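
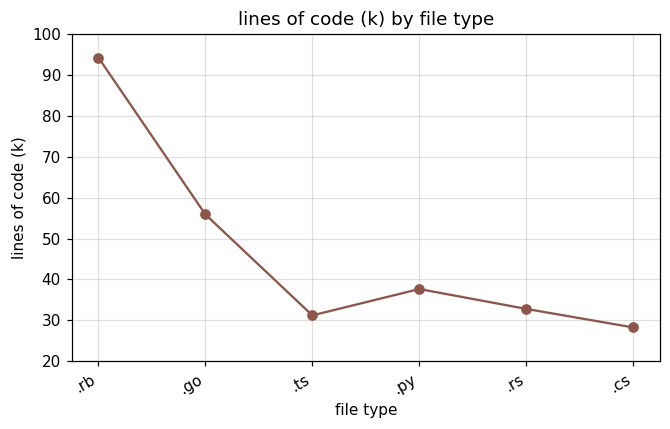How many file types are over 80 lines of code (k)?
Above 80: .rb.

1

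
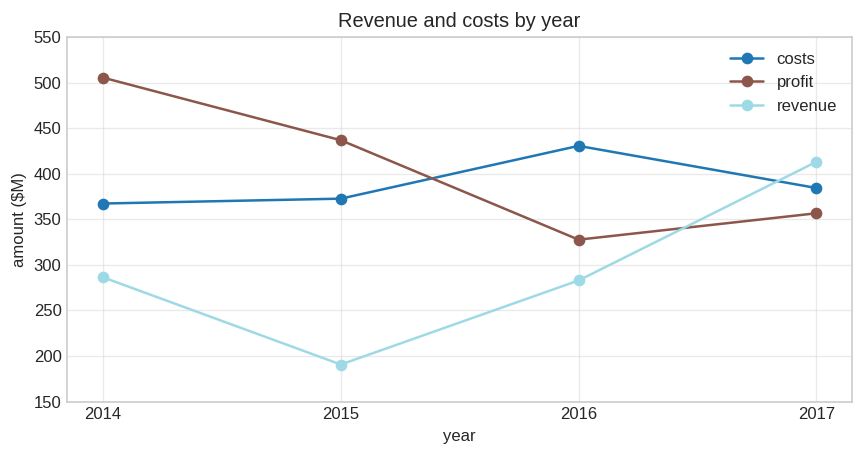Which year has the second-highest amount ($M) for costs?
Top 3 for costs: 2016 ≈ 450, 2017 ≈ 400, 2015 ≈ 350.

2017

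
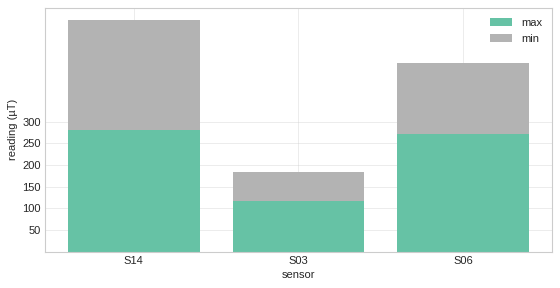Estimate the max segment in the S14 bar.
max top ≈ 300, bottom ≈ 0; segment ≈ 300.

≈ 300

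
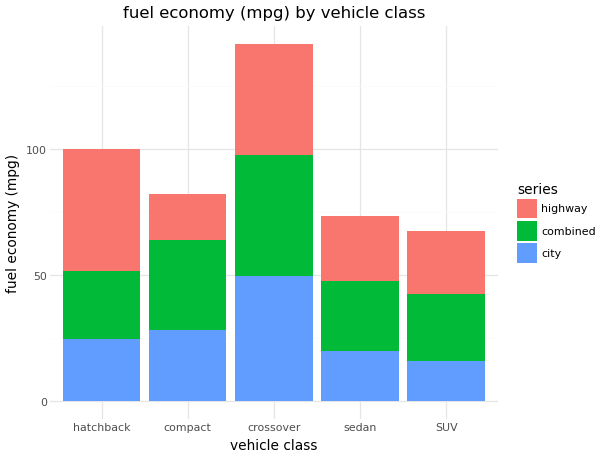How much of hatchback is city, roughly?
≈ 20

city top ≈ 20, bottom ≈ 0; segment ≈ 20.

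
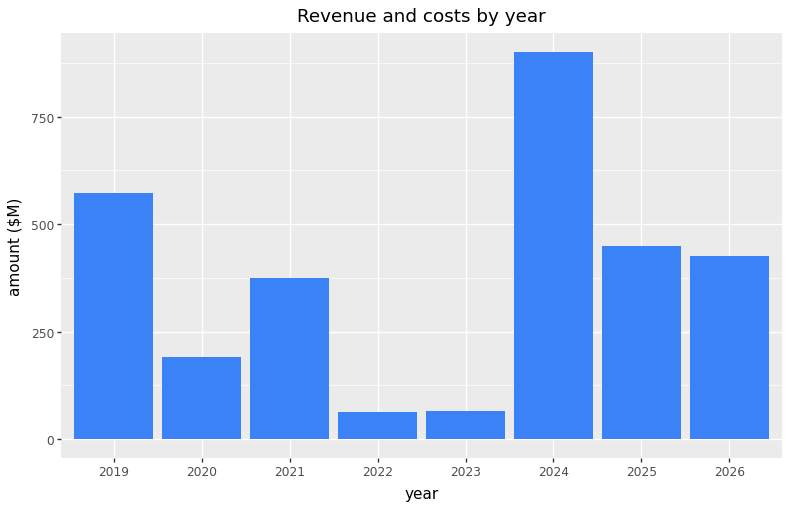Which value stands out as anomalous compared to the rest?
2024 ≈ 900; the rest sit between ≈ 100 and ≈ 600.

2024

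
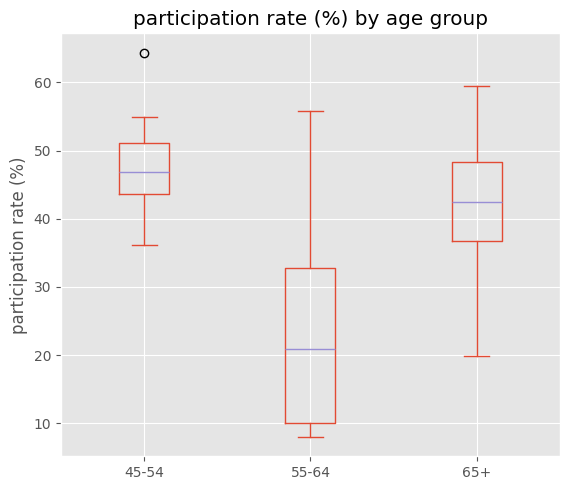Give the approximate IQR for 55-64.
Q3 ≈ 32, Q1 ≈ 10; IQR ≈ 22.

≈ 22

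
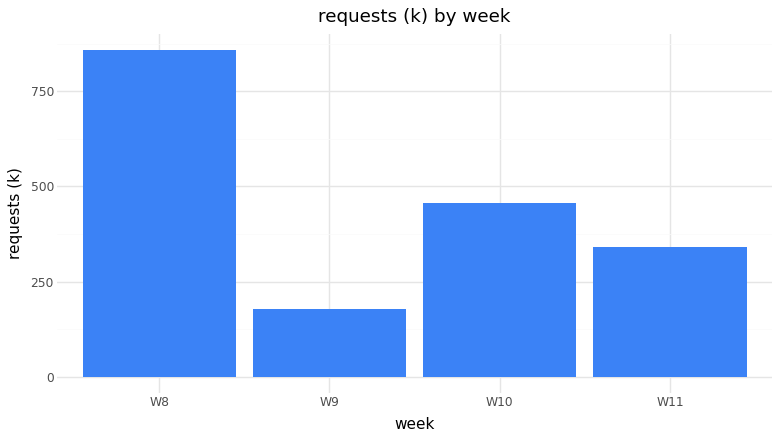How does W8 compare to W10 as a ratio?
≈ 1.8×

W8 ≈ 900, W10 ≈ 500; 900/500 ≈ 1.8.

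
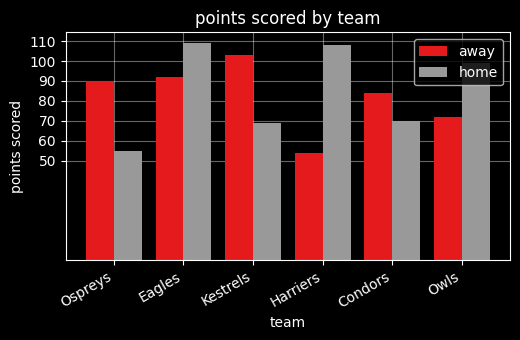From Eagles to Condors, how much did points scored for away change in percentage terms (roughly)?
≈ -11.1%

Eagles ≈ 90, Condors ≈ 80; (80 − 90) / 90 ≈ -11.1%.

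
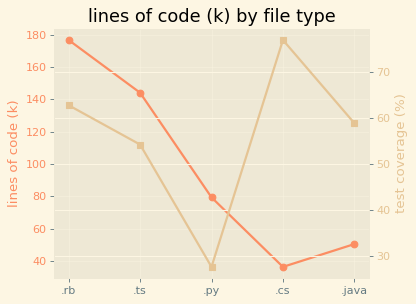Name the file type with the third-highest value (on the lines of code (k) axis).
Top 4 (on the lines of code (k) axis): .rb ≈ 180, .ts ≈ 140, .py ≈ 80, .java ≈ 60.

.py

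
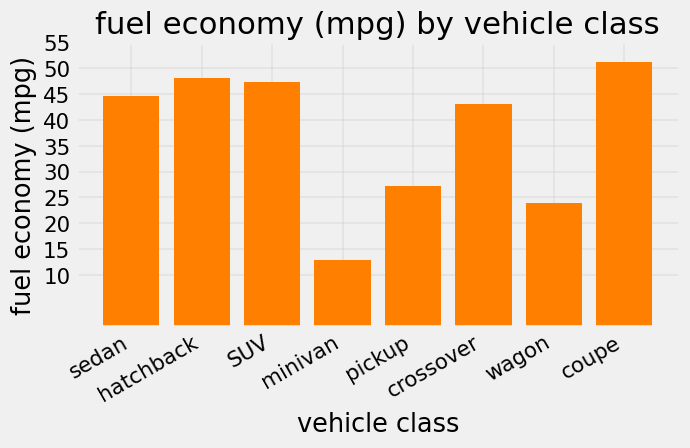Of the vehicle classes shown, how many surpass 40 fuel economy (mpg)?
5

Above 40: sedan, hatchback, SUV, crossover, coupe.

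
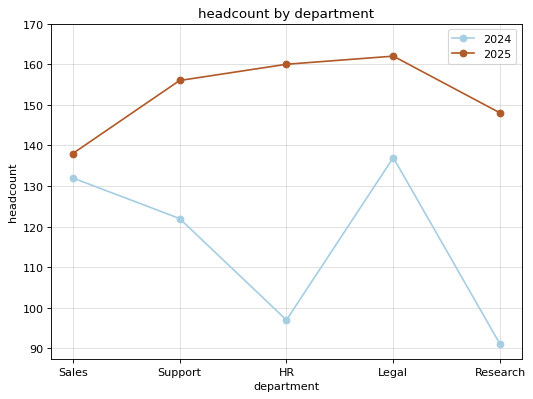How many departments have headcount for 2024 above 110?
Above 110: Sales, Support, Legal.

3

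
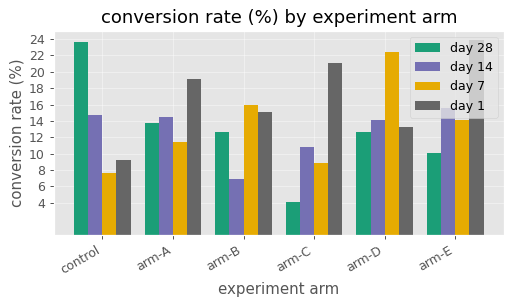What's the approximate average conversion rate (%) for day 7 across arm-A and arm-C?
≈ 10

(12 + 8) / 2 ≈ 10.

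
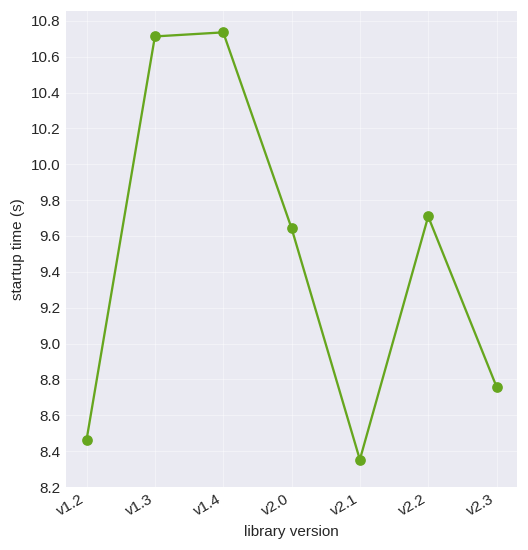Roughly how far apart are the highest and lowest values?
Max v1.4 ≈ 10.8, min v2.1 ≈ 8.4; range ≈ 2.4.

≈ 2.4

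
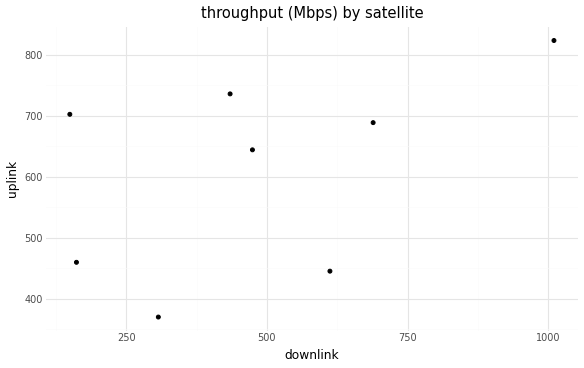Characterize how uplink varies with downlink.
positive, moderate

Points are positively correlated; moderate (|r| ≈ 0.5).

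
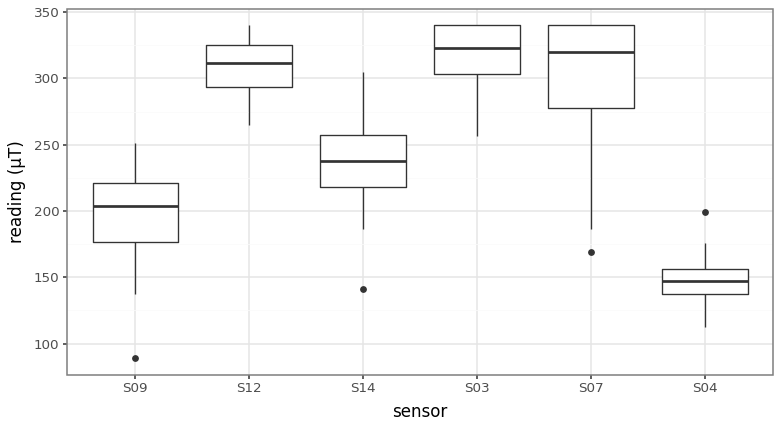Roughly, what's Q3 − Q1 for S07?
≈ 60

Q3 ≈ 340, Q1 ≈ 280; IQR ≈ 60.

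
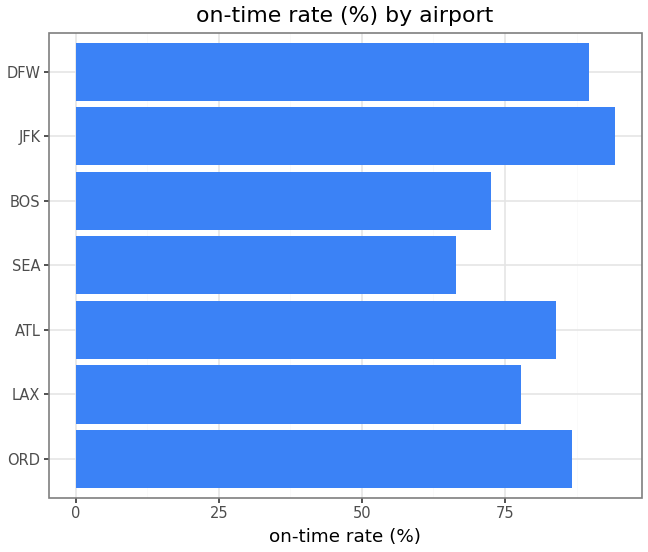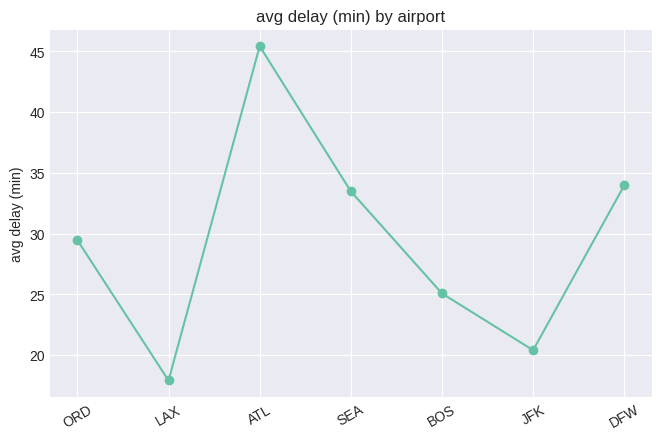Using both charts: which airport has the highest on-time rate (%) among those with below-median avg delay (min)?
Chart 2 median avg delay (min) ≈ 30; below-median airports: LAX, BOS, JFK. Among those, JFK has the highest on-time rate (%) (≈ 90).

JFK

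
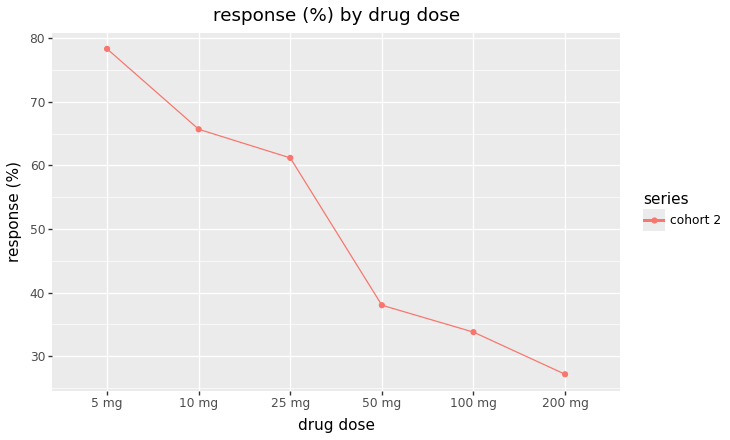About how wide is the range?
≈ 55

Max 5 mg ≈ 80, min 200 mg ≈ 25; range ≈ 55.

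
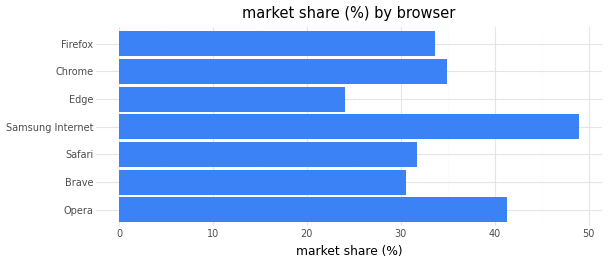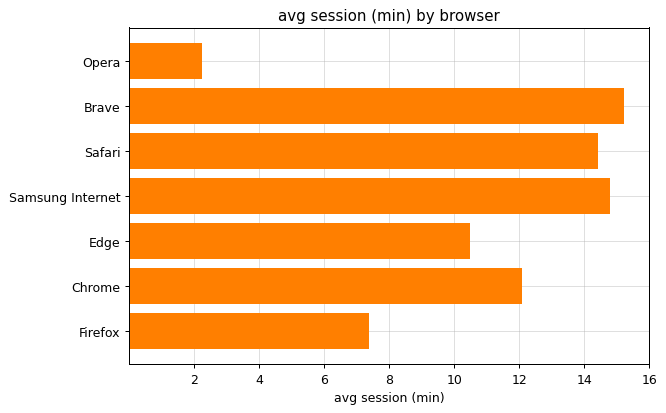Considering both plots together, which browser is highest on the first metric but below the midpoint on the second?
Opera

Chart 2 median avg session (min) ≈ 12; below-median browsers: Opera, Edge, Firefox. Among those, Opera has the highest market share (%) (≈ 40).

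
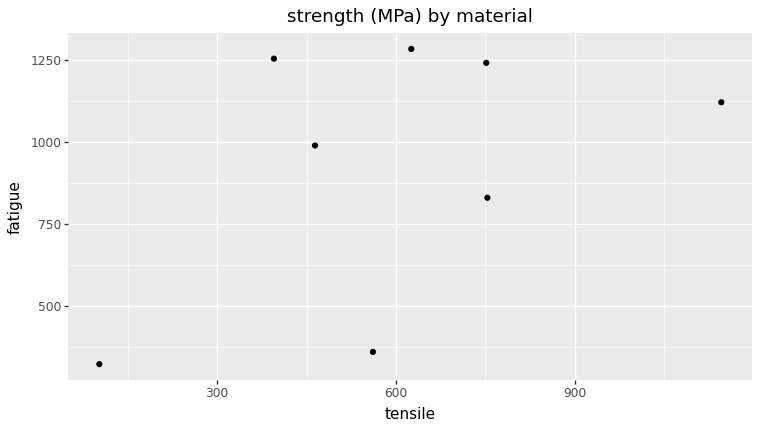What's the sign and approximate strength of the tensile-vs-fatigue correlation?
positive, moderate

Points are positively correlated; moderate (|r| ≈ 0.5).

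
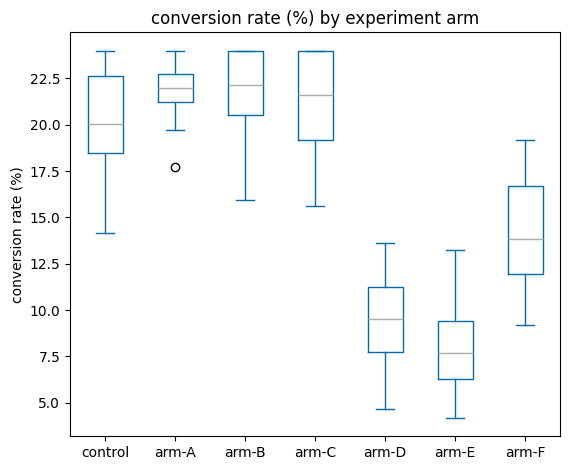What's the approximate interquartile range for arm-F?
≈ 4

Q3 ≈ 16, Q1 ≈ 12; IQR ≈ 4.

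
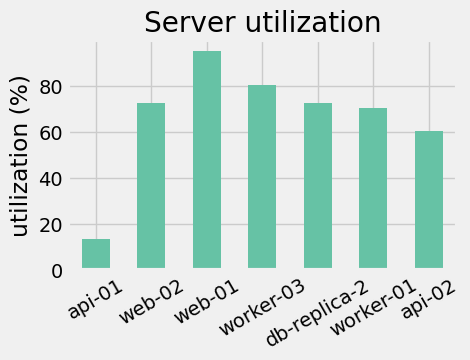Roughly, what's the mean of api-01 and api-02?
(10 + 60) / 2 ≈ 35.

≈ 35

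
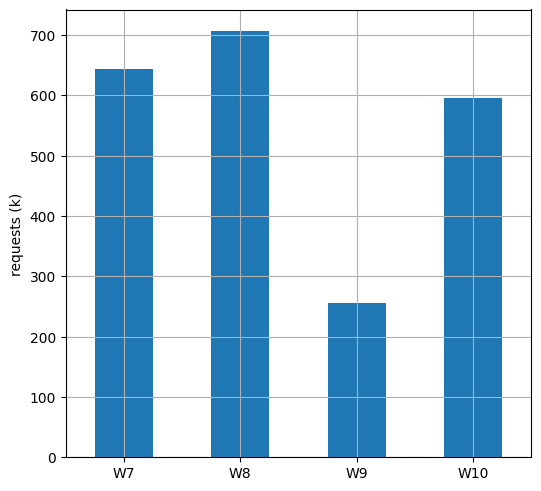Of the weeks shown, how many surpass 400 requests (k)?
3

Above 400: W7, W8, W10.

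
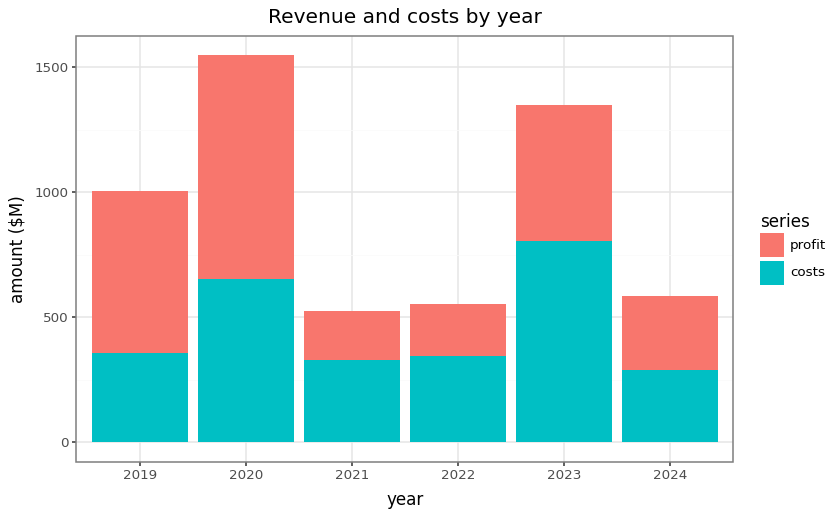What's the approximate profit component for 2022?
profit top ≈ 600, bottom ≈ 400; segment ≈ 200.

≈ 200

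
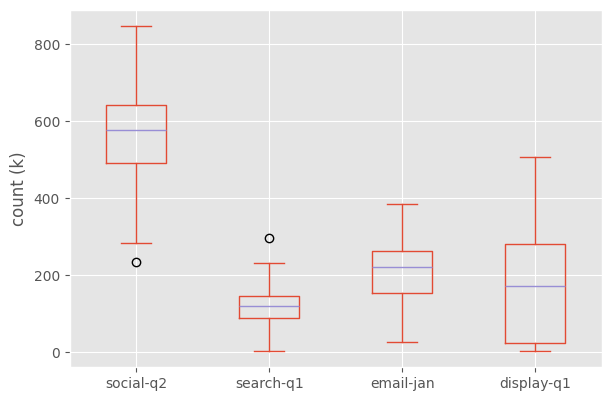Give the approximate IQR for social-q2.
Q3 ≈ 650, Q1 ≈ 500; IQR ≈ 150.

≈ 150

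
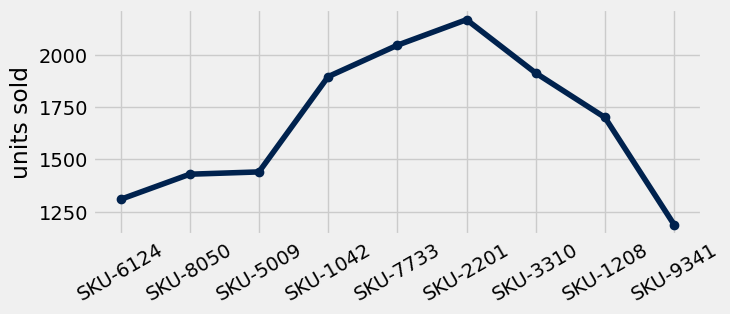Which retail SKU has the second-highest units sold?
SKU-7733

Top 3: SKU-2201 ≈ 2200, SKU-7733 ≈ 2000, SKU-3310 ≈ 1900.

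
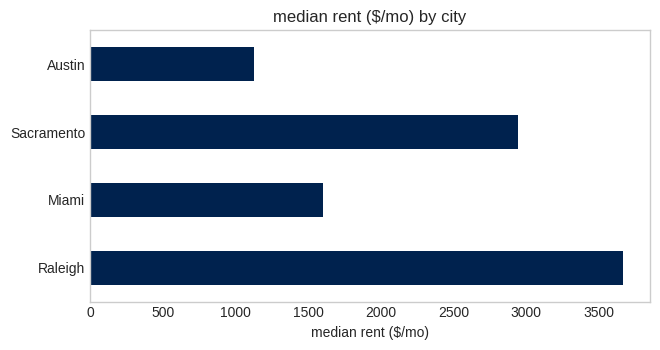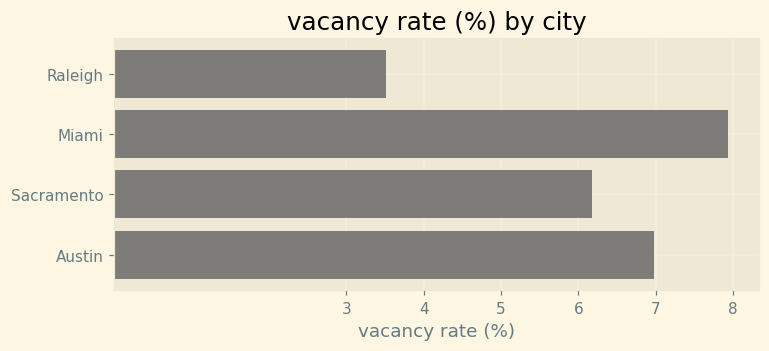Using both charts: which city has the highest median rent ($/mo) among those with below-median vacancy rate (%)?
Raleigh

Chart 2 median vacancy rate (%) ≈ 7; below-median cities: Raleigh, Sacramento. Among those, Raleigh has the highest median rent ($/mo) (≈ 3500).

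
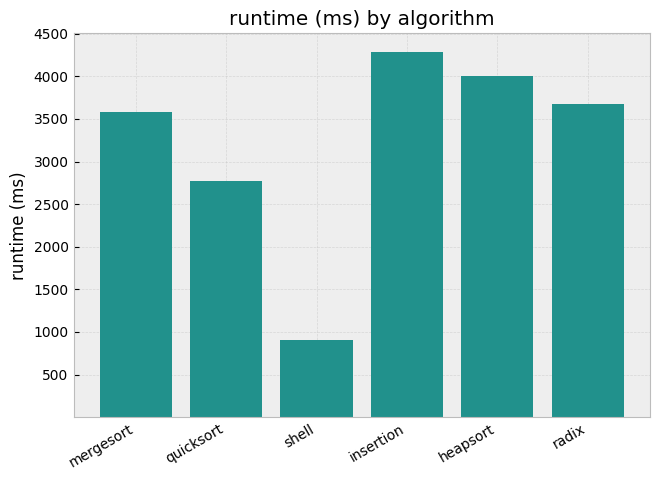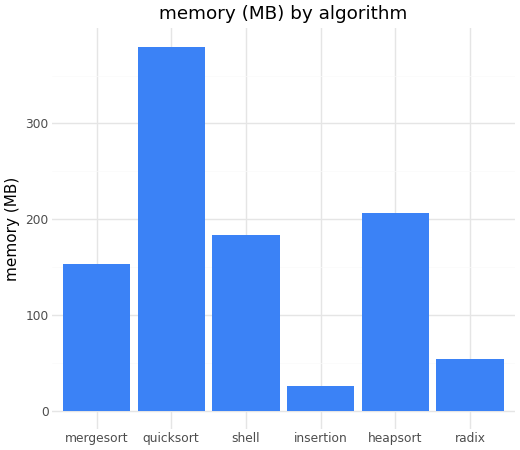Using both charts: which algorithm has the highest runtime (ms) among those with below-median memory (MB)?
insertion

Chart 2 median memory (MB) ≈ 150; below-median algorithms: mergesort, insertion, radix. Among those, insertion has the highest runtime (ms) (≈ 4500).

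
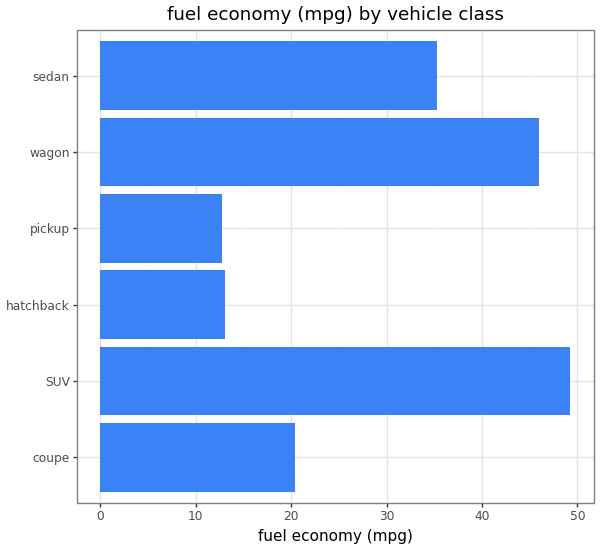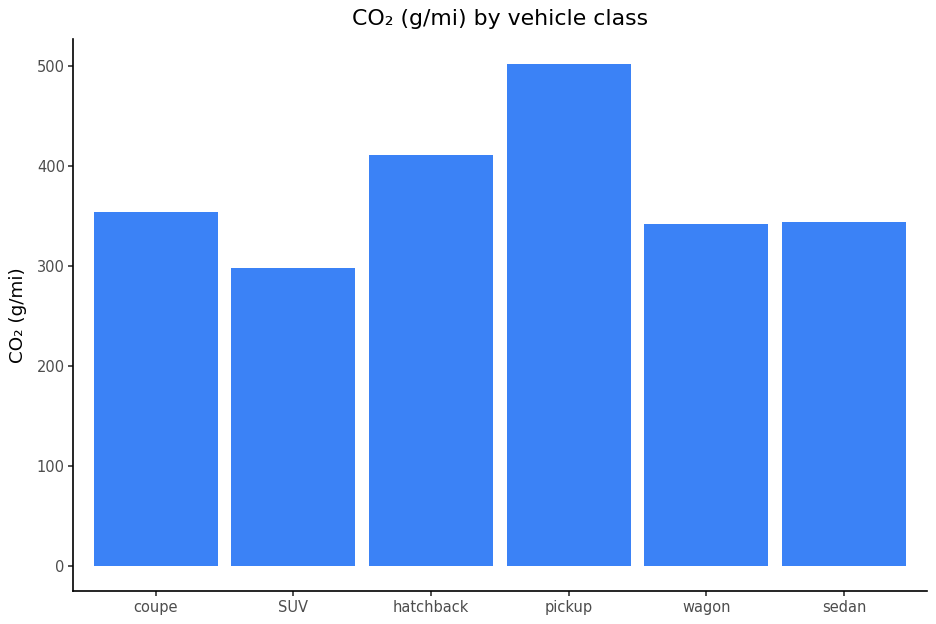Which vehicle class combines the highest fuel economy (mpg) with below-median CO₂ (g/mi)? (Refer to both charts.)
SUV

Chart 2 median CO₂ (g/mi) ≈ 350; below-median vehicle classes: SUV, wagon, sedan. Among those, SUV has the highest fuel economy (mpg) (≈ 50).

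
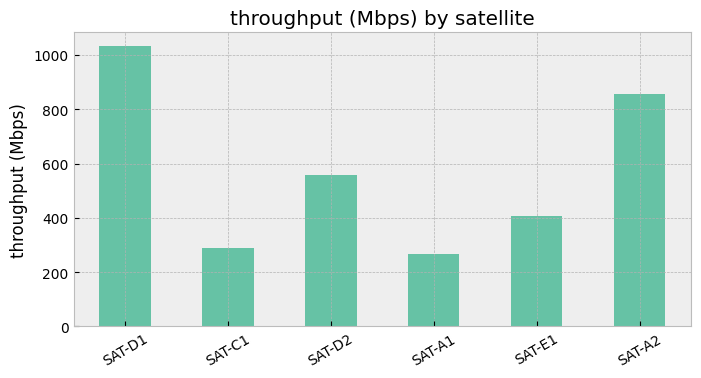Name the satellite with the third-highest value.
Top 4: SAT-D1 ≈ 1000, SAT-A2 ≈ 900, SAT-D2 ≈ 600, SAT-E1 ≈ 400.

SAT-D2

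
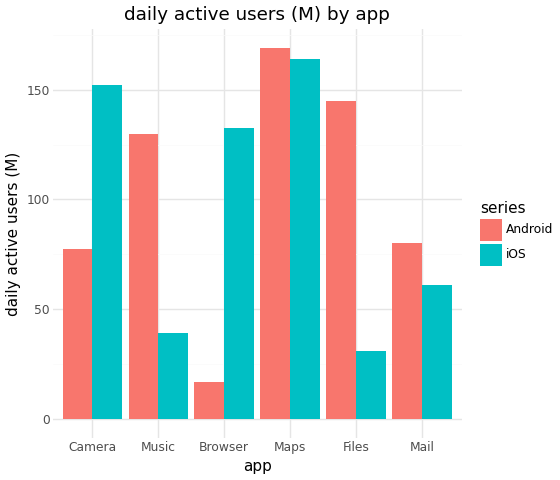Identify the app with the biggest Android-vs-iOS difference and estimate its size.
Browser, ≈ 120 M

Browser: Android ≈ 20, iOS ≈ 140 → gap ≈ 120. Next-largest (Files) is only ≈ 100.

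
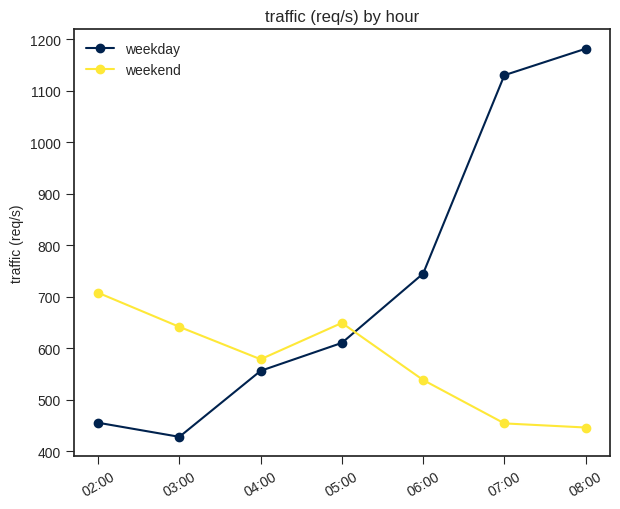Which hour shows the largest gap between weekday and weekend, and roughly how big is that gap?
08:00, ≈ 800 req/s

08:00: weekday ≈ 1200, weekend ≈ 400 → gap ≈ 800. Next-largest (07:00) is only ≈ 600.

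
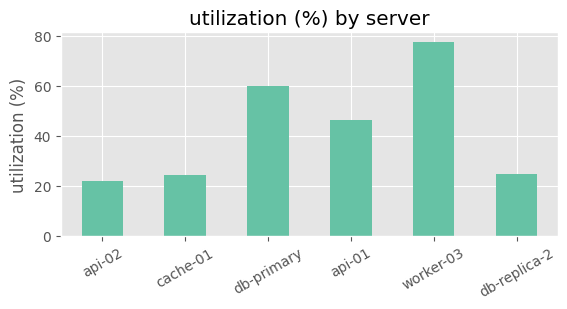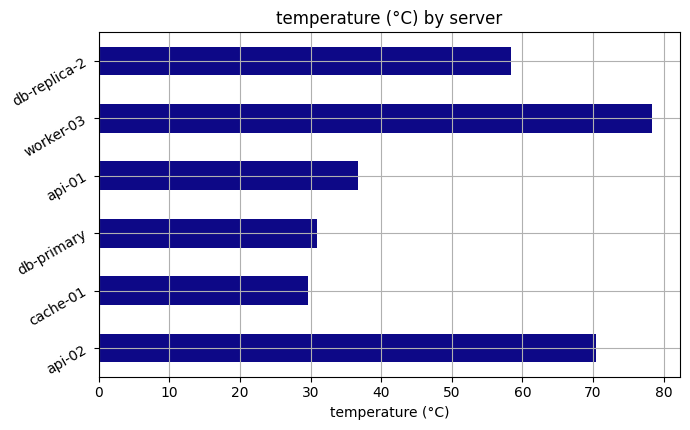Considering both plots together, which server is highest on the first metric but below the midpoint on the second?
db-primary

Chart 2 median temperature (°C) ≈ 50; below-median servers: cache-01, db-primary, api-01. Among those, db-primary has the highest utilization (%) (≈ 60).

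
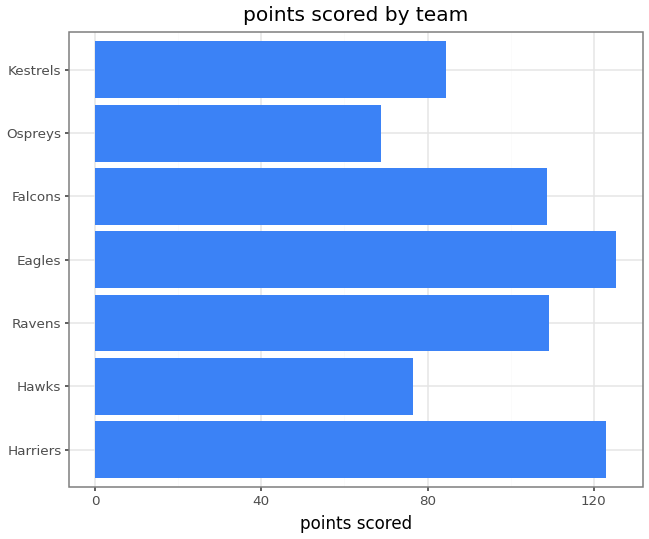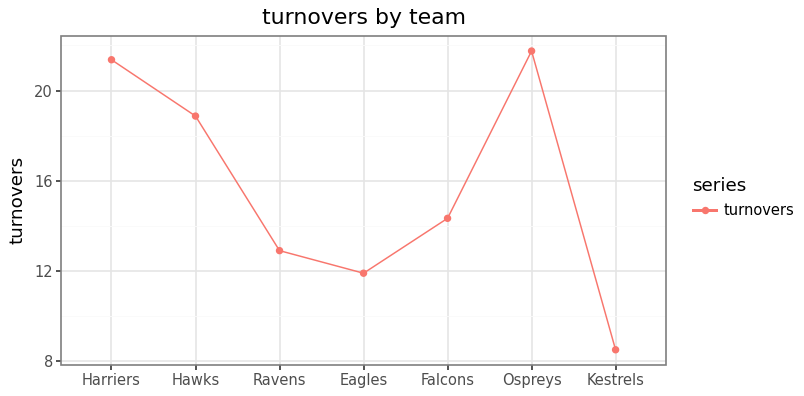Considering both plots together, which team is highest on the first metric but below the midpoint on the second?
Chart 2 median turnovers ≈ 14; below-median teams: Ravens, Eagles, Kestrels. Among those, Eagles has the highest points scored (≈ 120).

Eagles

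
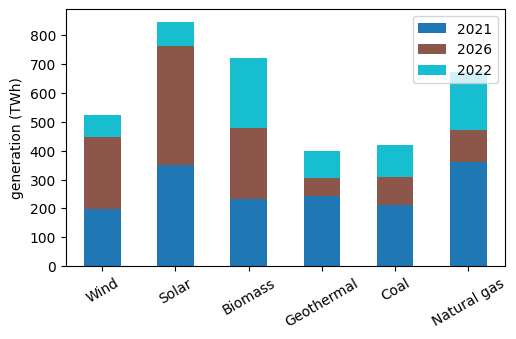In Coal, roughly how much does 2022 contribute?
2022 top ≈ 400, bottom ≈ 300; segment ≈ 100.

≈ 100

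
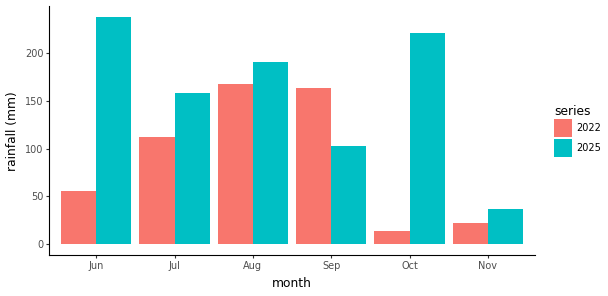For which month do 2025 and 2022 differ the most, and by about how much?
Oct: 2025 ≈ 220, 2022 ≈ 20 → gap ≈ 200. Next-largest (Jun) is only ≈ 180.

Oct, ≈ 200 mm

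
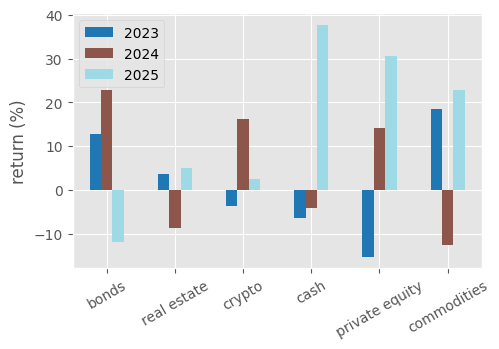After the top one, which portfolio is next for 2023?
Top 3 for 2023: commodities ≈ 20, bonds ≈ 15, real estate ≈ 5.

bonds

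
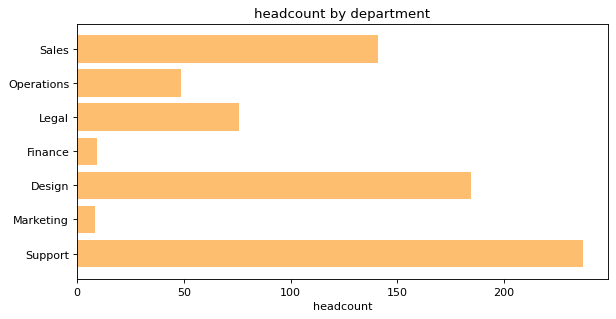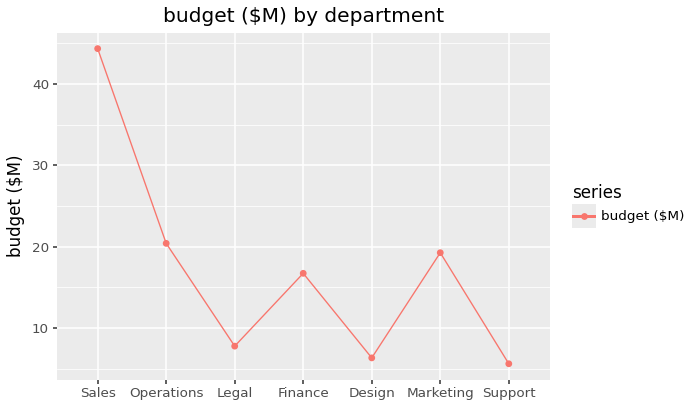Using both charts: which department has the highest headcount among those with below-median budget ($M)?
Support

Chart 2 median budget ($M) ≈ 15; below-median departments: Legal, Design, Support. Among those, Support has the highest headcount (≈ 225).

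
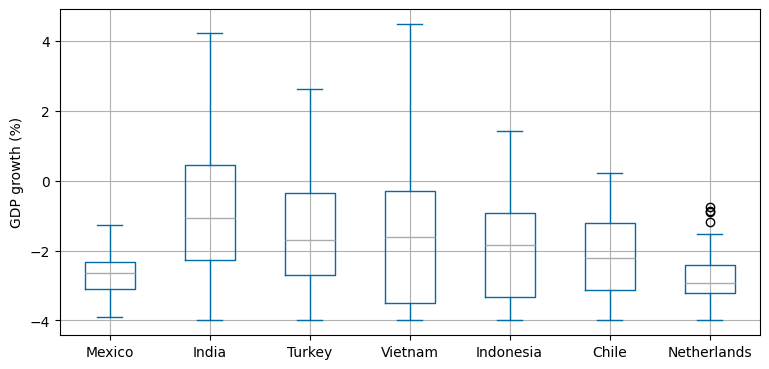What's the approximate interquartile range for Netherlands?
Q3 ≈ -2.4, Q1 ≈ -3.2; IQR ≈ 0.8.

≈ 0.8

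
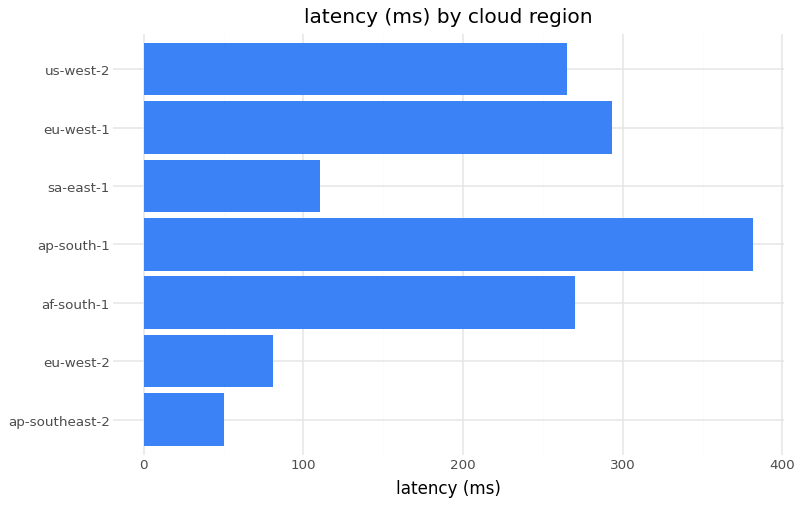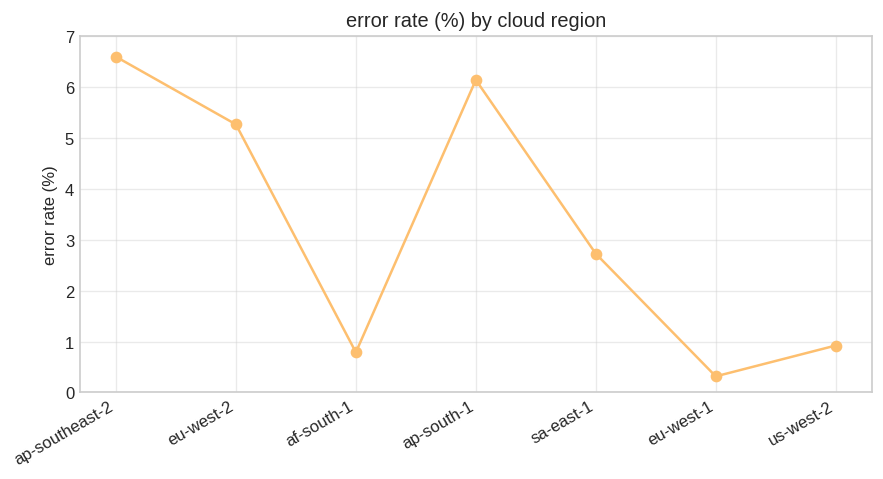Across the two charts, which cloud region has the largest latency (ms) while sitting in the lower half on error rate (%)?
eu-west-1

Chart 2 median error rate (%) ≈ 3; below-median cloud regions: af-south-1, eu-west-1, us-west-2. Among those, eu-west-1 has the highest latency (ms) (≈ 300).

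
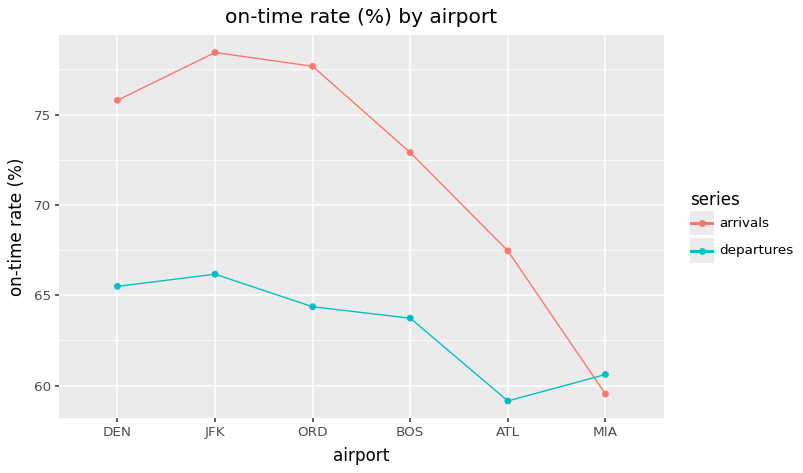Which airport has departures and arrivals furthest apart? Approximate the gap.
ORD: departures ≈ 64, arrivals ≈ 78 → gap ≈ 14. Next-largest (JFK) is only ≈ 12.

ORD, ≈ 14 %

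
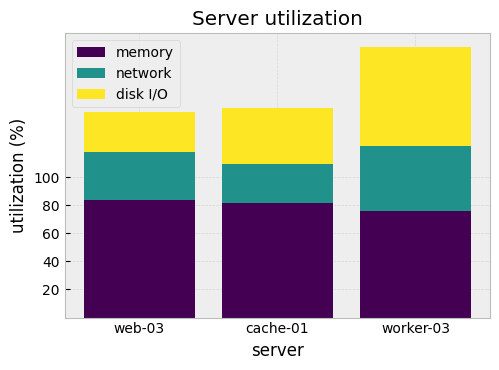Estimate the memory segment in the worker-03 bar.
memory top ≈ 80, bottom ≈ 0; segment ≈ 80.

≈ 80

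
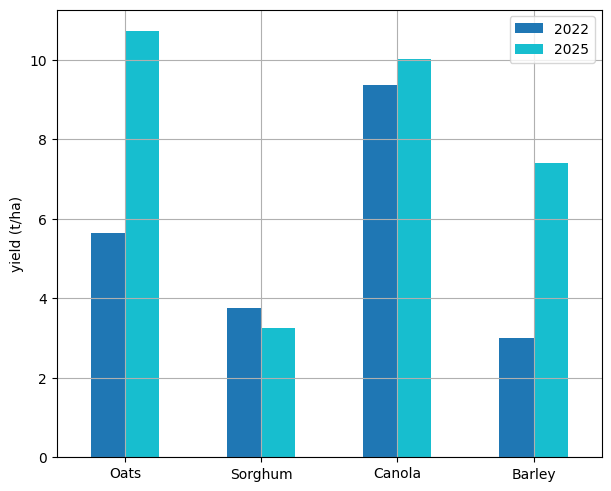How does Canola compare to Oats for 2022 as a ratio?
≈ 1.5×

Canola ≈ 9, Oats ≈ 6; 9/6 ≈ 1.5.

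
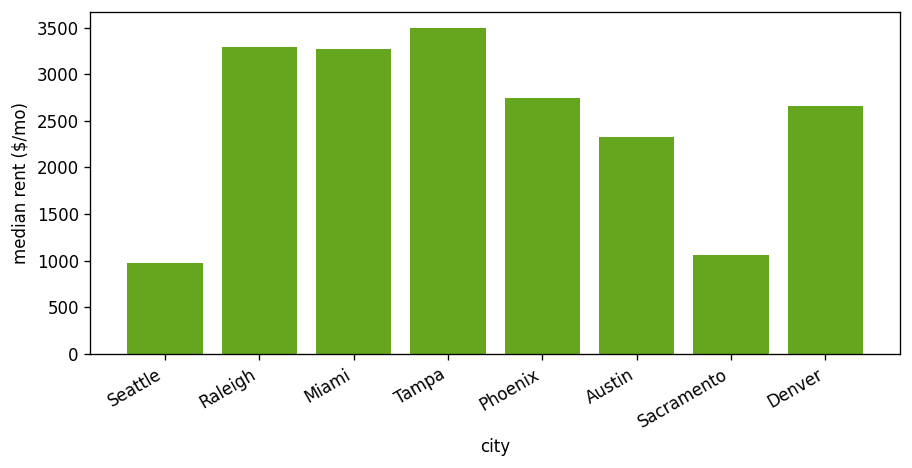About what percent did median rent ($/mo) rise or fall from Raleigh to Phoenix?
≈ -14.3%

Raleigh ≈ 3500, Phoenix ≈ 3000; (3000 − 3500) / 3500 ≈ -14.3%.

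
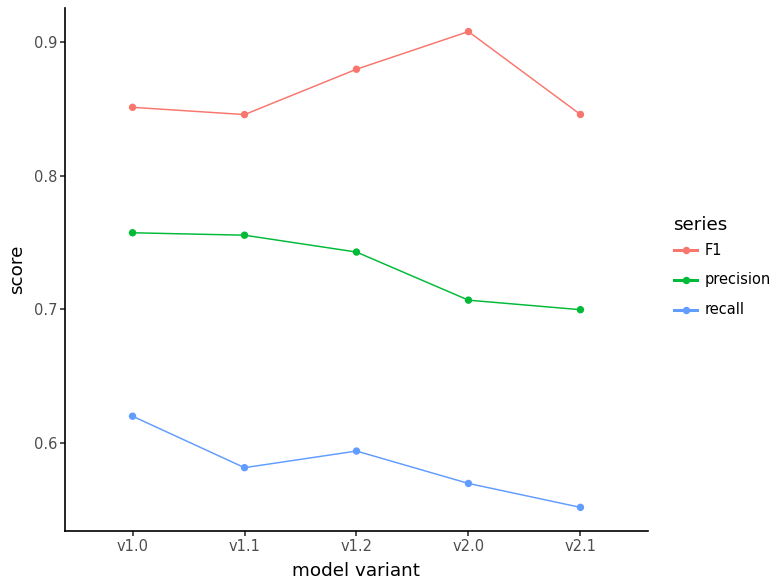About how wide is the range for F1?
≈ 0.05

Max v2.0 ≈ 0.90, min v1.1 ≈ 0.85; range ≈ 0.05.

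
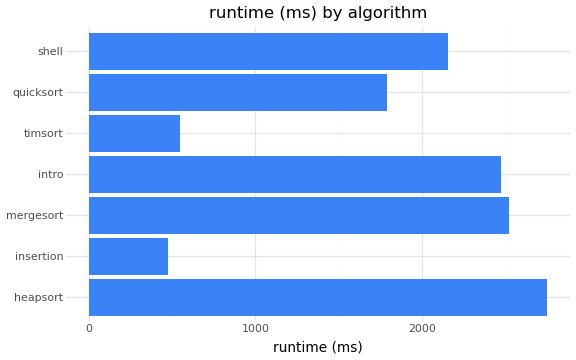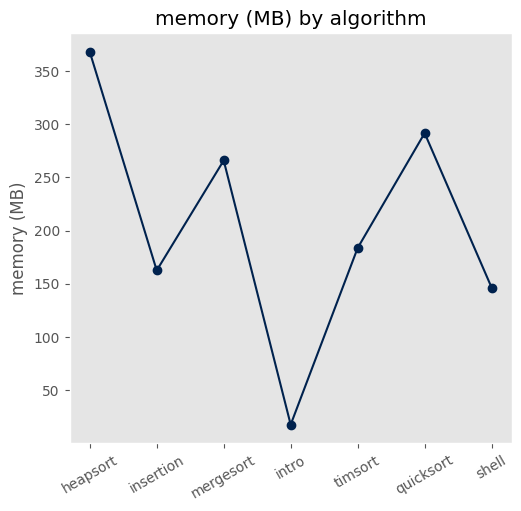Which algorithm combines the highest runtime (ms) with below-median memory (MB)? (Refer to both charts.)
Chart 2 median memory (MB) ≈ 200; below-median algorithms: insertion, intro, shell. Among those, intro has the highest runtime (ms) (≈ 2500).

intro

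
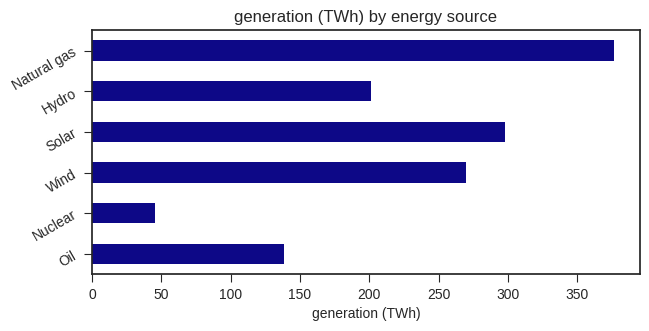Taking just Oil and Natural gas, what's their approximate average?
≈ 275

(150 + 400) / 2 ≈ 275.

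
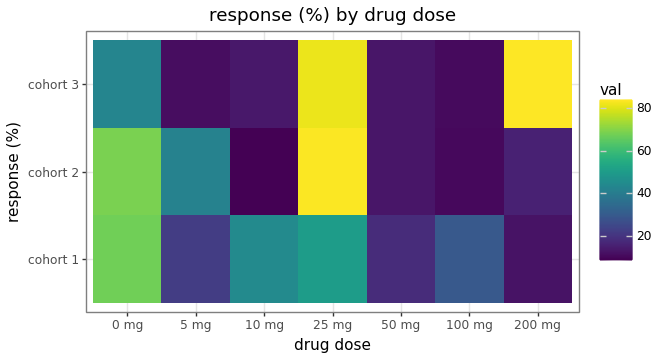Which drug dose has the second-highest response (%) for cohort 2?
0 mg

Top 3 for cohort 2: 25 mg ≈ 80, 0 mg ≈ 70, 5 mg ≈ 40.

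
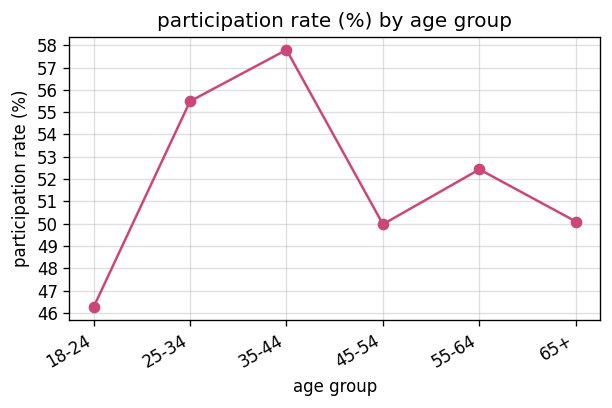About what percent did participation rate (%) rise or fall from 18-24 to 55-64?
18-24 ≈ 46, 55-64 ≈ 52; (52 − 46) / 46 ≈ +13%.

≈ +13%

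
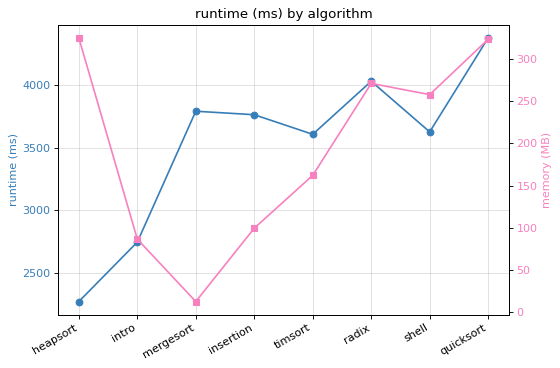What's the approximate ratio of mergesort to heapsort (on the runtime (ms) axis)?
≈ 1.73×

mergesort ≈ 3800, heapsort ≈ 2200; 3800/2200 ≈ 1.73.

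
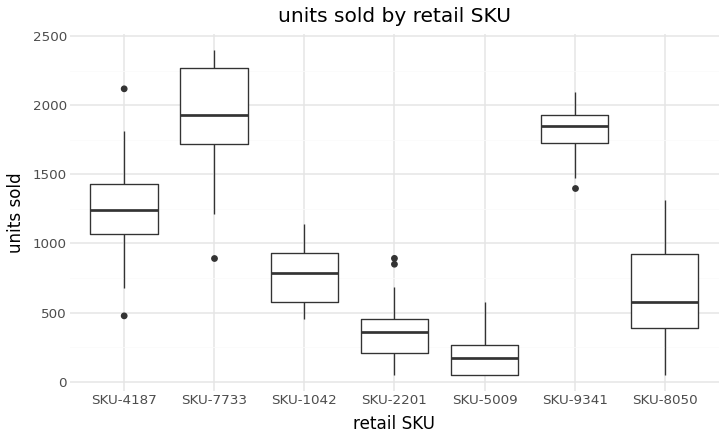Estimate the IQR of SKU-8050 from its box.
≈ 600

Q3 ≈ 1000, Q1 ≈ 400; IQR ≈ 600.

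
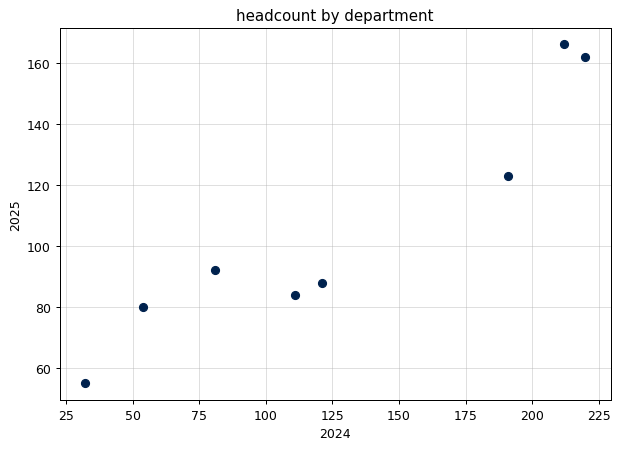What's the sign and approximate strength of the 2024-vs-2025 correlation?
positive, strong

Points are positively correlated; strong (|r| ≈ 0.9).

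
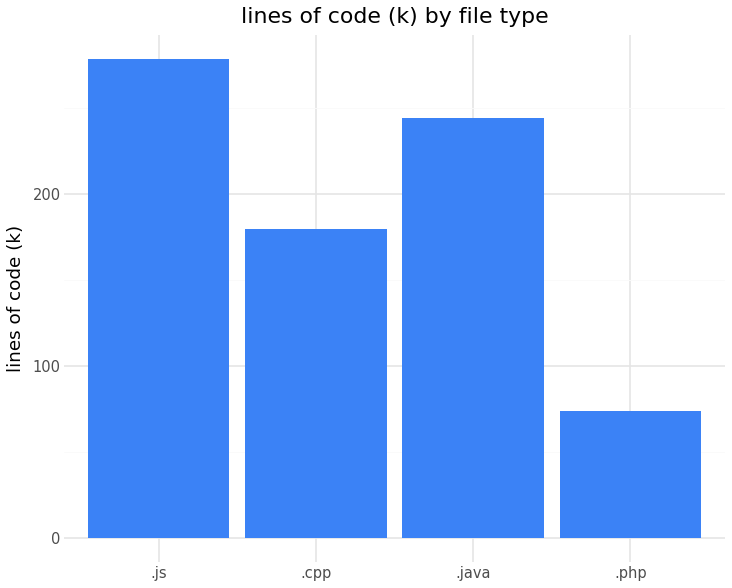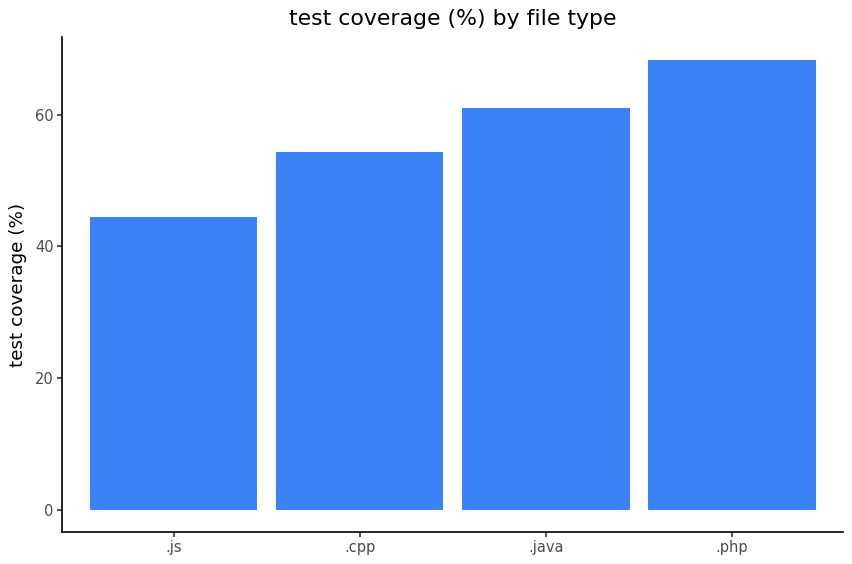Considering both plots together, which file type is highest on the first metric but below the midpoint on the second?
Chart 2 median test coverage (%) ≈ 60; below-median file types: .js, .cpp. Among those, .js has the highest lines of code (k) (≈ 300).

.js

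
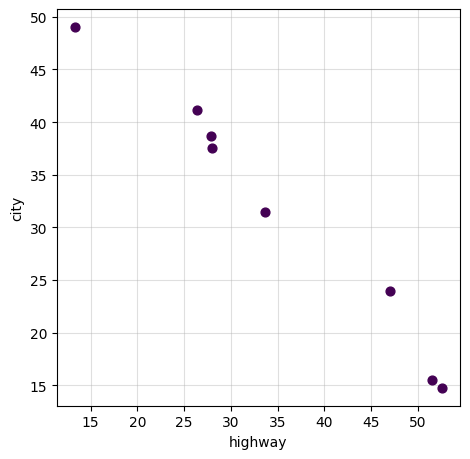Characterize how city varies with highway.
negative, strong

Points are negatively correlated; strong (|r| ≈ 1.0).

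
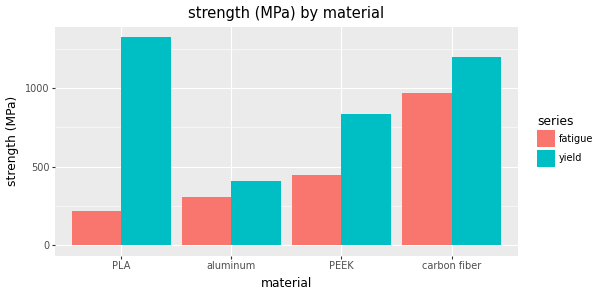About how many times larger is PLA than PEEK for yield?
PLA ≈ 1400, PEEK ≈ 800; 1400/800 ≈ 1.75.

≈ 1.75×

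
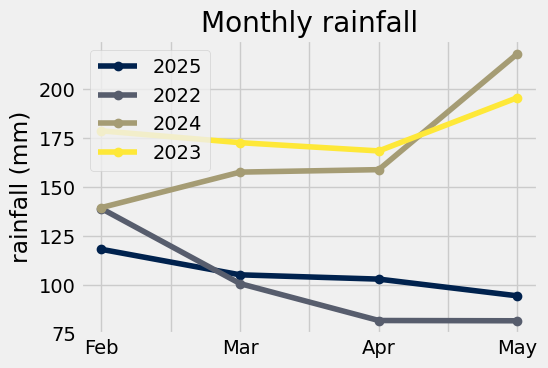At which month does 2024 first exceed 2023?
May

Apr: 2024 ≈ 160 vs 2023 ≈ 160 (not yet); May: 2024 ≈ 220 vs 2023 ≈ 200 (first crossover).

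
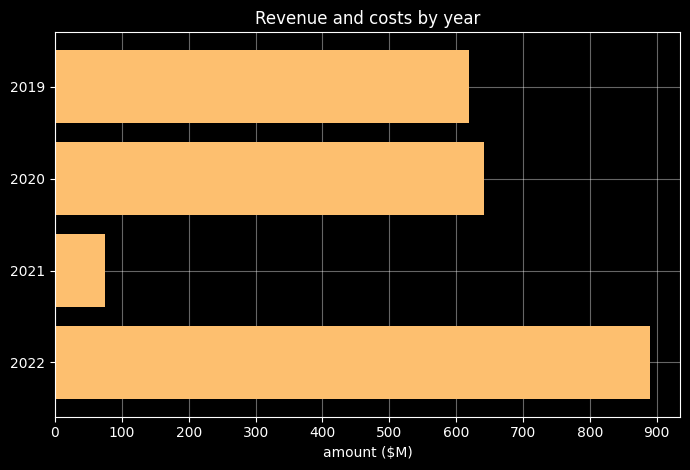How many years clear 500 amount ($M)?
3

Above 500: 2019, 2020, 2022.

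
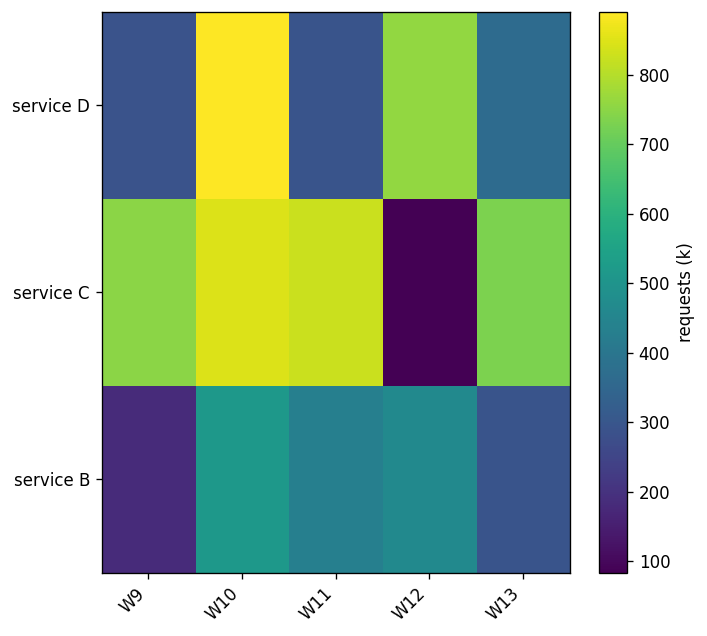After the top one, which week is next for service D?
W12

Top 3 for service D: W10 ≈ 900, W12 ≈ 800, W13 ≈ 400.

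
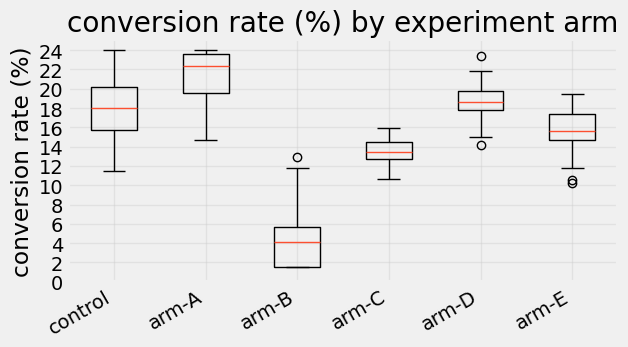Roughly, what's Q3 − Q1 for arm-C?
Q3 ≈ 14, Q1 ≈ 12; IQR ≈ 2.

≈ 2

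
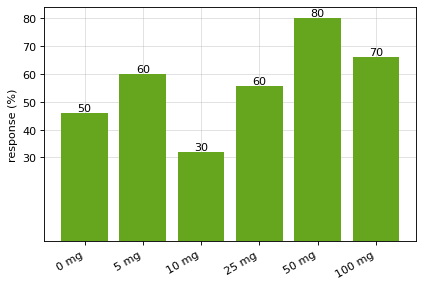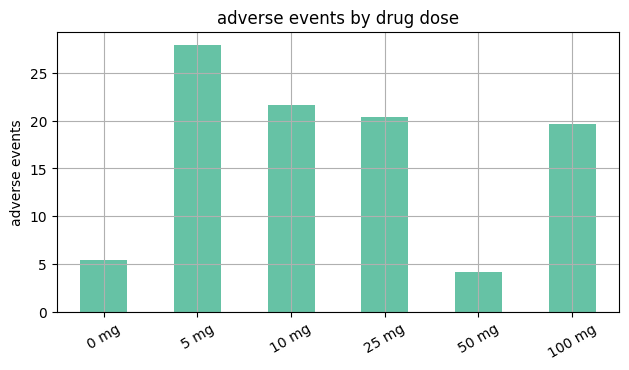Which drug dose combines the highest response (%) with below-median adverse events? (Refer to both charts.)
50 mg

Chart 2 median adverse events ≈ 20; below-median drug doses: 0 mg, 50 mg, 100 mg. Among those, 50 mg has the highest response (%) (≈ 80).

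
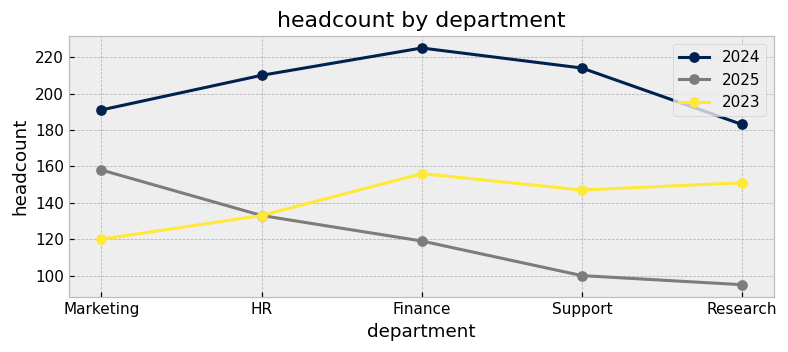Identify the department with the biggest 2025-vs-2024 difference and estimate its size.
Support, ≈ 120

Support: 2025 ≈ 100, 2024 ≈ 220 → gap ≈ 120. Next-largest (Finance) is only ≈ 100.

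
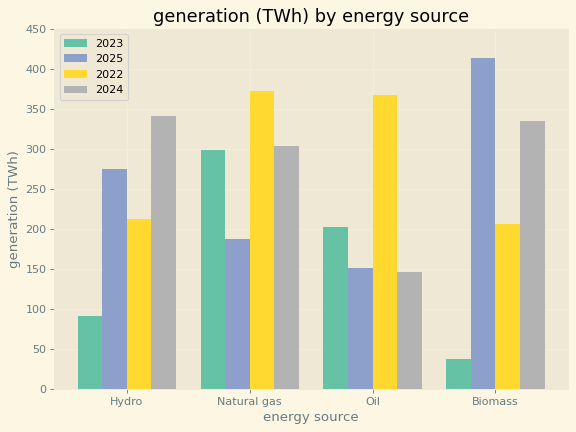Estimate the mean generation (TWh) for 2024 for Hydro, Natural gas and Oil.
(350 + 300 + 150) / 3 ≈ 267.

≈ 267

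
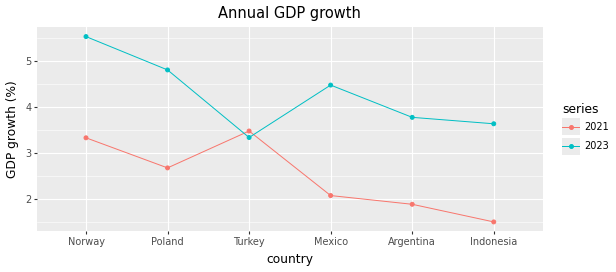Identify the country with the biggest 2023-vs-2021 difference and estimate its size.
Mexico, ≈ 2.5 %

Mexico: 2023 ≈ 4.5, 2021 ≈ 2.0 → gap ≈ 2.5. Next-largest (Norway) is only ≈ 2.0.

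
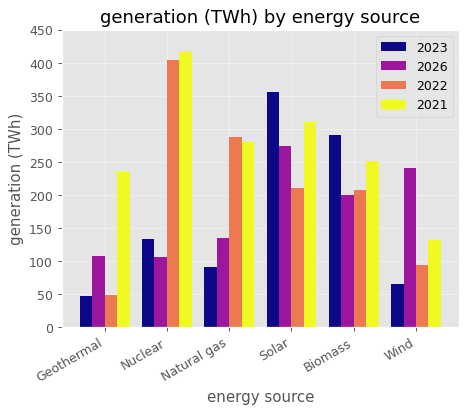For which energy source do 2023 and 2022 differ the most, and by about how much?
Nuclear, ≈ 250 TWh

Nuclear: 2023 ≈ 150, 2022 ≈ 400 → gap ≈ 250. Next-largest (Natural gas) is only ≈ 200.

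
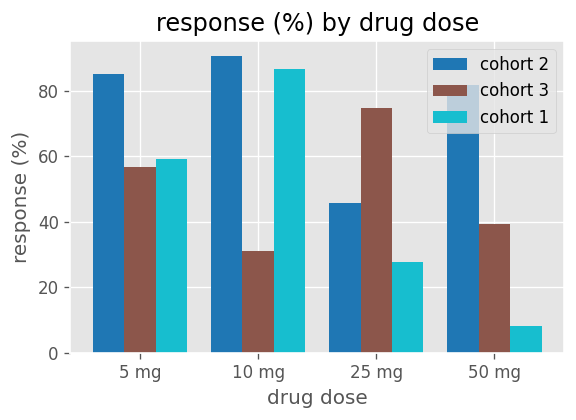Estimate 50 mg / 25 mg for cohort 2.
≈ 1.6×

50 mg ≈ 80, 25 mg ≈ 50; 80/50 ≈ 1.6.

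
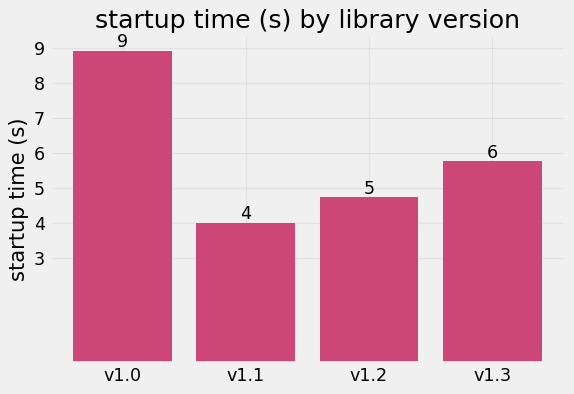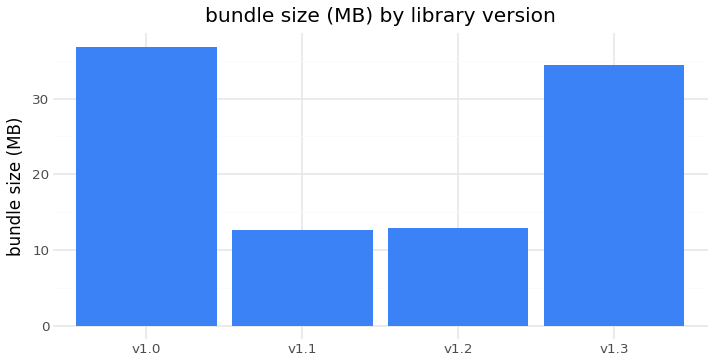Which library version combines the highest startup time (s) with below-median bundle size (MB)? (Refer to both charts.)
v1.2

Chart 2 median bundle size (MB) ≈ 25; below-median library versions: v1.1, v1.2. Among those, v1.2 has the highest startup time (s) (≈ 5).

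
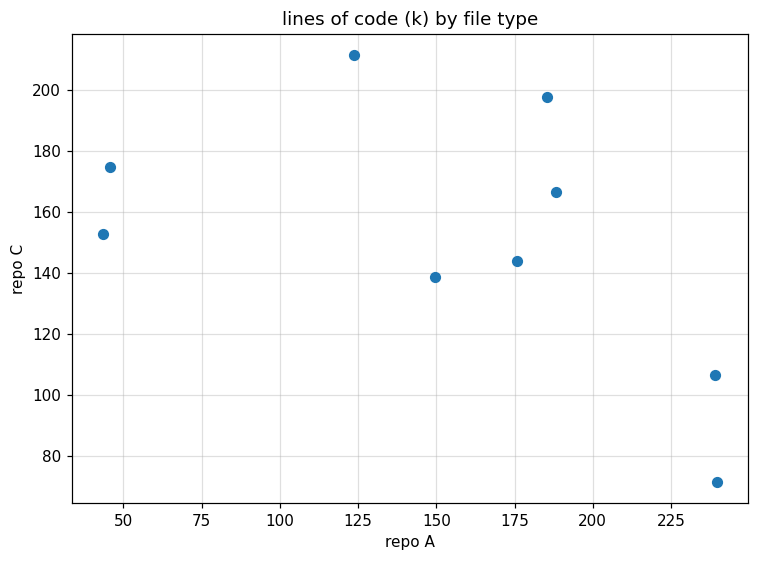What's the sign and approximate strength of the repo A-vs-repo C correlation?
negative, moderate

Points are negatively correlated; moderate (|r| ≈ 0.5).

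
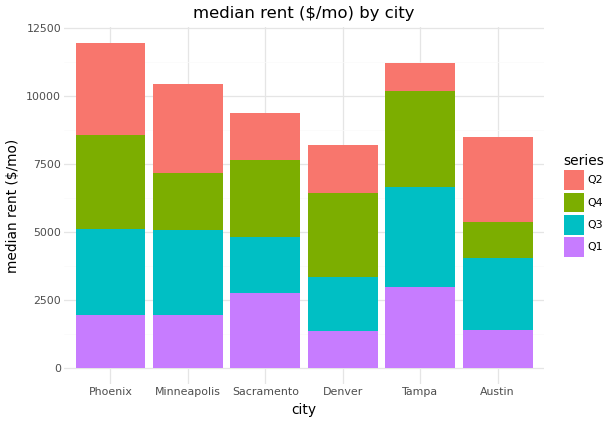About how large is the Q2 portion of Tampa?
≈ 1000

Q2 top ≈ 11000, bottom ≈ 10000; segment ≈ 1000.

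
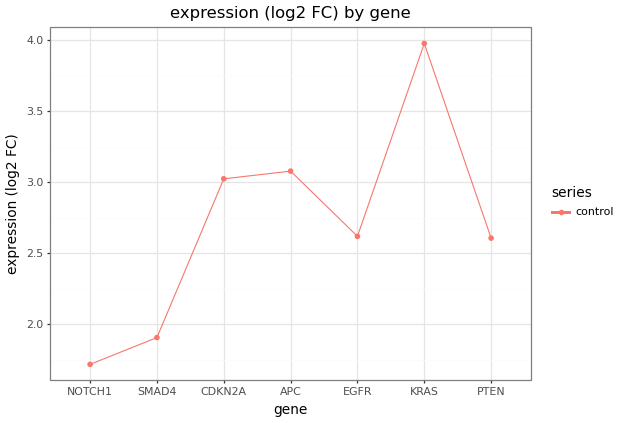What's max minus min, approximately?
≈ 2.2

Max KRAS ≈ 4.0, min NOTCH1 ≈ 1.8; range ≈ 2.2.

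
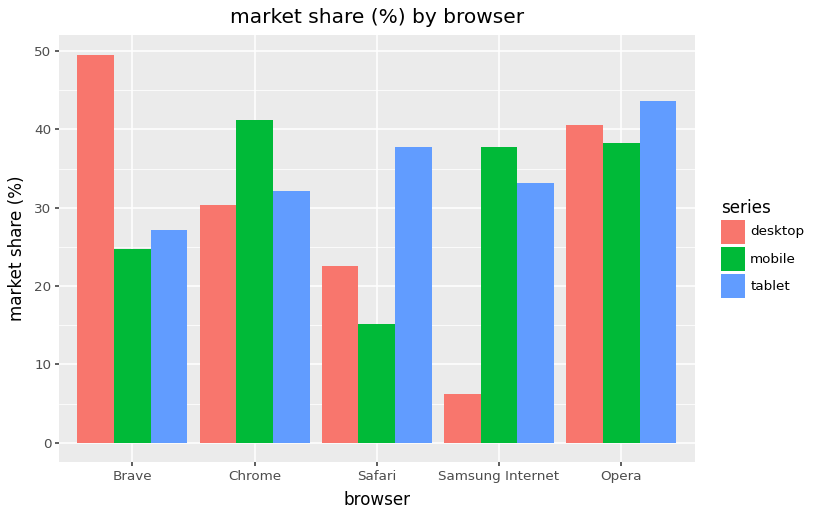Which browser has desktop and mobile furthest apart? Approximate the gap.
Samsung Internet, ≈ 35 %

Samsung Internet: desktop ≈ 5, mobile ≈ 40 → gap ≈ 35. Next-largest (Brave) is only ≈ 25.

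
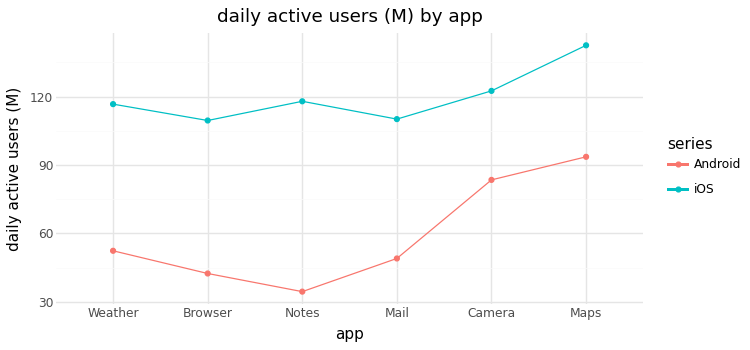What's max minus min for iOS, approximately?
≈ 30

Max Maps ≈ 140, min Browser ≈ 110; range ≈ 30.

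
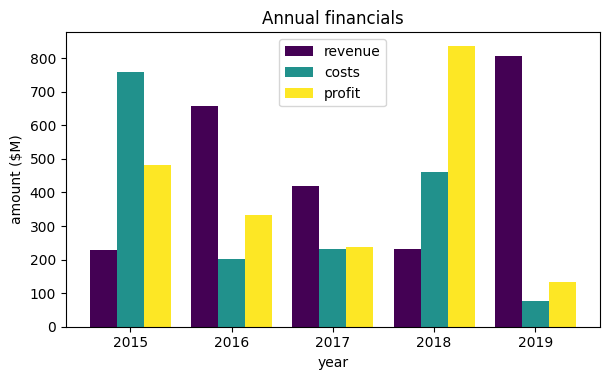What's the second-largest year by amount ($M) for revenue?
2016

Top 3 for revenue: 2019 ≈ 800, 2016 ≈ 700, 2017 ≈ 400.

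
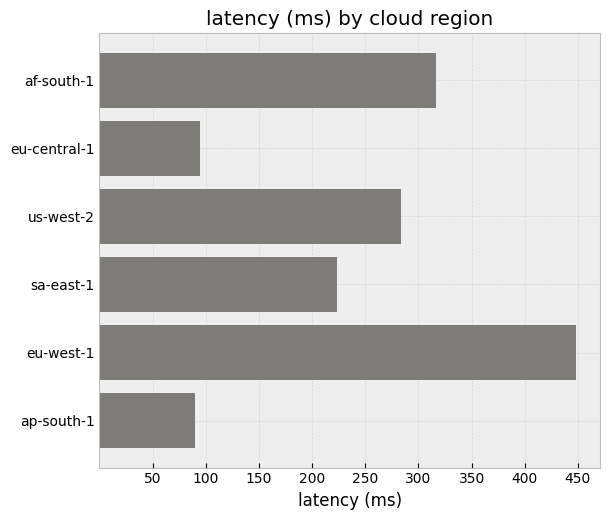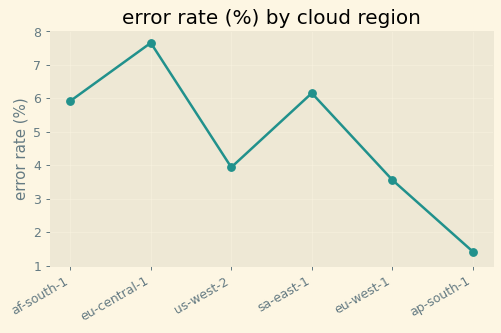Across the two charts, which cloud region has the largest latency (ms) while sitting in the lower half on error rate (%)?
eu-west-1

Chart 2 median error rate (%) ≈ 5; below-median cloud regions: us-west-2, eu-west-1, ap-south-1. Among those, eu-west-1 has the highest latency (ms) (≈ 450).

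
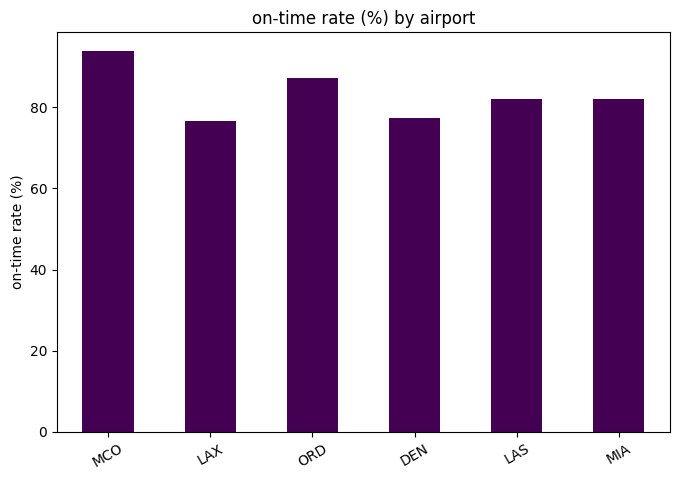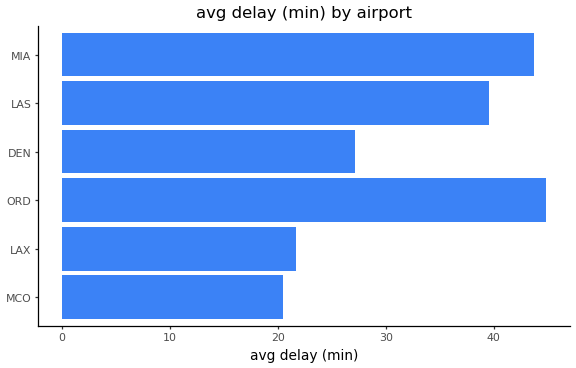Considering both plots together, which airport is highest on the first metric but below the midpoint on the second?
Chart 2 median avg delay (min) ≈ 35; below-median airports: MCO, LAX, DEN. Among those, MCO has the highest on-time rate (%) (≈ 90).

MCO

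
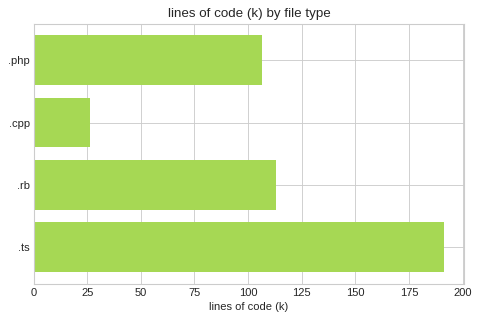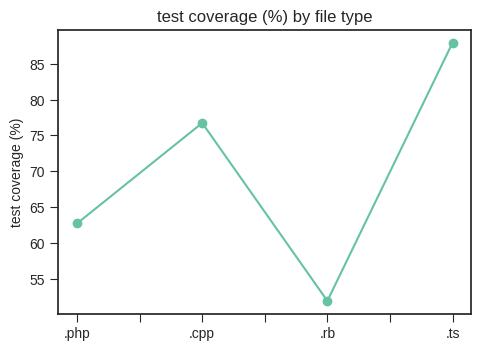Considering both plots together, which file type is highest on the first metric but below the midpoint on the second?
Chart 2 median test coverage (%) ≈ 70; below-median file types: .php, .rb. Among those, .rb has the highest lines of code (k) (≈ 120).

.rb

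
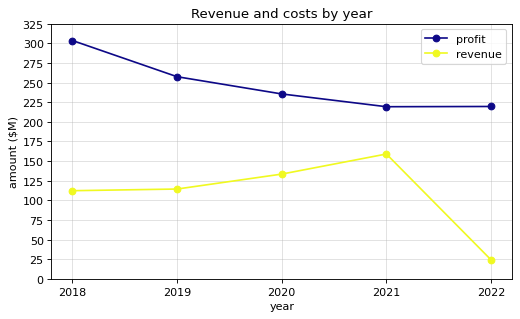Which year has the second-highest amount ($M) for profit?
Top 3 for profit: 2018 ≈ 300, 2019 ≈ 250, 2020 ≈ 225.

2019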